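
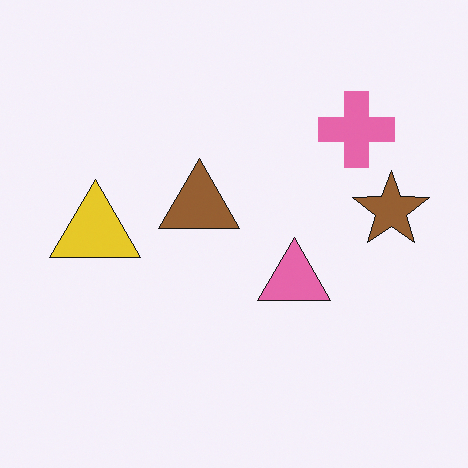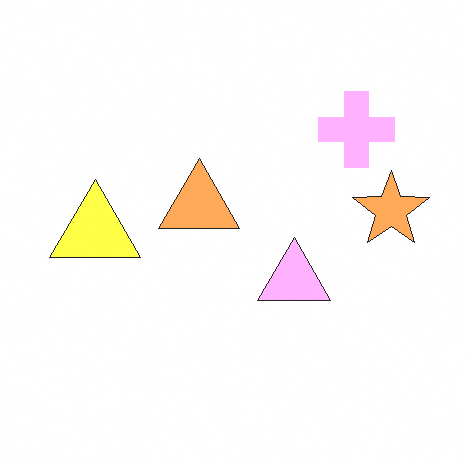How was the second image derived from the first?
The image was brightened a lot.

Every pixel — background and shapes alike — is uniformly brightened.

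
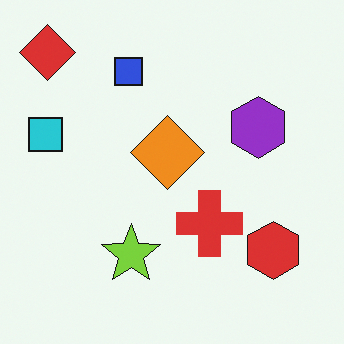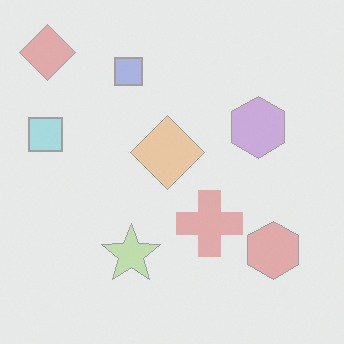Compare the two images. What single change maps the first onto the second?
This is the original image given much lower contrast.

Tones are pushed toward mid-grey across the whole image — a global contrast change.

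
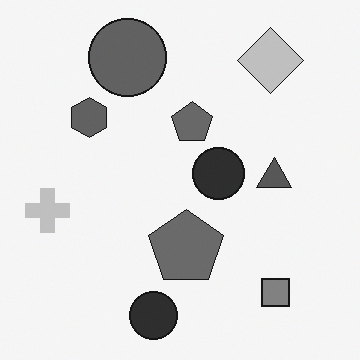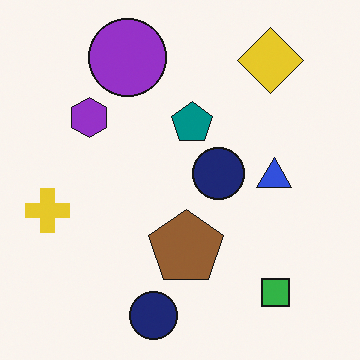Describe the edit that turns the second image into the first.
It was converted to grayscale.

All color is removed — every shape is now a shade of grey.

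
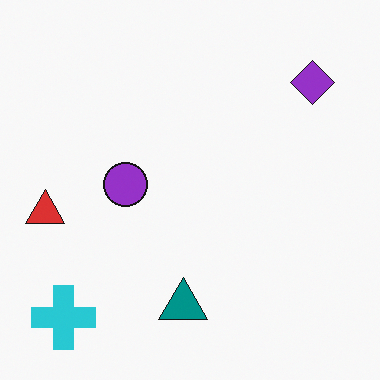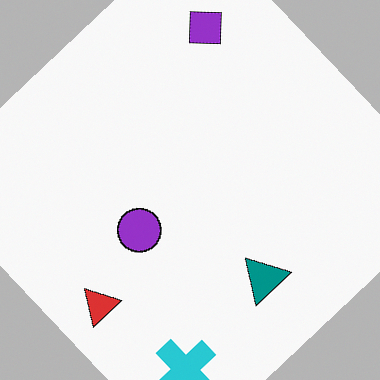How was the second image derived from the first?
The second image is the first rotated counter-clockwise by a large amount — several tens of degrees.

Every shape is tilted by the same angle and the image corners show triangular fill wedges — a whole-image rotation by a non-right angle.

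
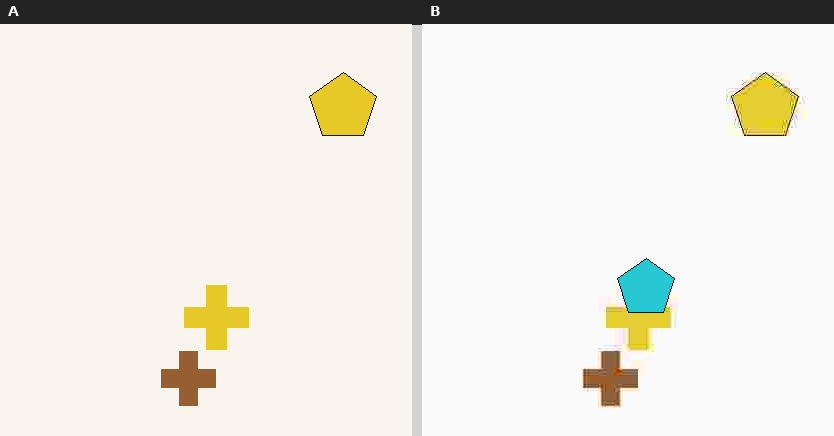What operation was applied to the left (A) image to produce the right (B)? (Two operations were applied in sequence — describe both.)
It was heavily JPEG-compressed with obvious blocking artifacts, then overlaid with an additional cyan pentagon.

Blocky 8×8 compression artifacts appear around shape edges and the flat background shows ringing — characteristic JPEG degradation. A cyan pentagon appears in the right (B) image that is absent from the left (A).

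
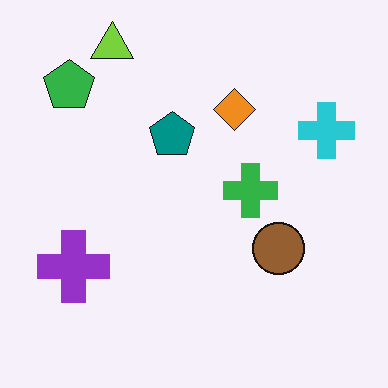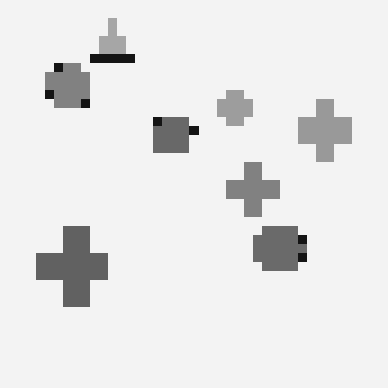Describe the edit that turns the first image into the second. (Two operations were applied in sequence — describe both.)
Converted to grayscale, then heavily pixelated into large blocks.

All color is removed — every shape is now a shade of grey. Shapes are reduced to large square blocks; fine edges and outlines are lost — a downscale-then-upscale (mosaic) effect.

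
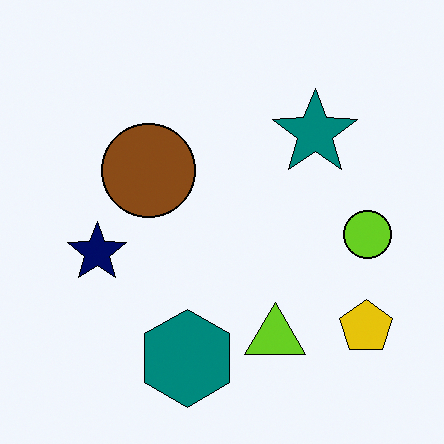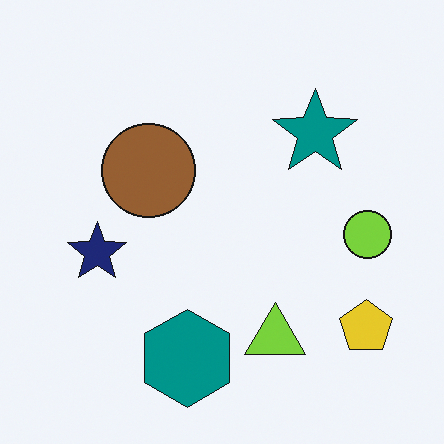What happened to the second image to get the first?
The first image is the second given slightly increased contrast.

Tones are pushed away from mid-grey across the whole image — a global contrast change.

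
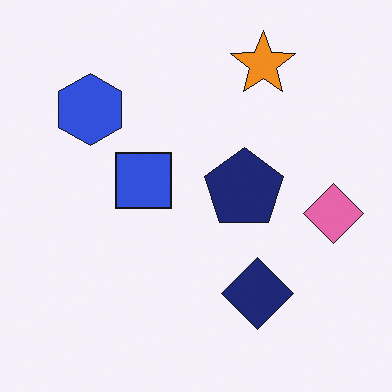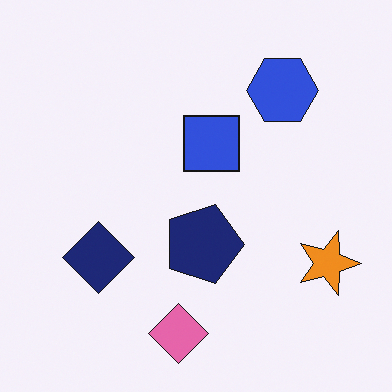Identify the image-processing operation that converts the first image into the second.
The transformation is: rotated 90° clockwise.

The orange star sits in the top-right of the first image and the bottom-right of the second — consistent with a whole-image 90° clockwise rotation.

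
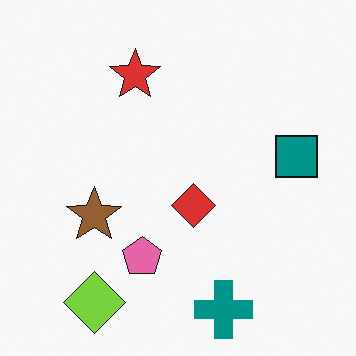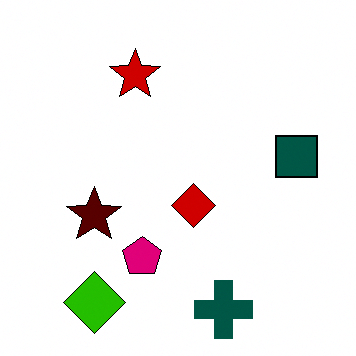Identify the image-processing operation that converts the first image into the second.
It was given much higher contrast.

Tones are pushed away from mid-grey across the whole image — a global contrast change.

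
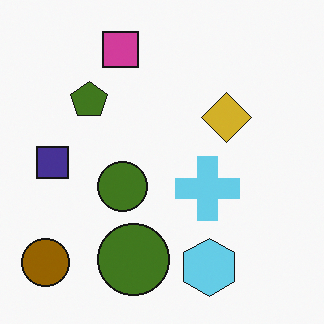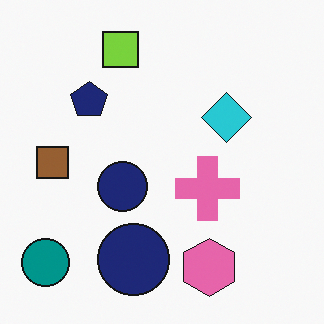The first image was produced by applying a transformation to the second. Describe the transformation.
The image was hue-shifted by a large amount.

Every shape's color has rotated by the same amount around the hue wheel — a uniform hue shift.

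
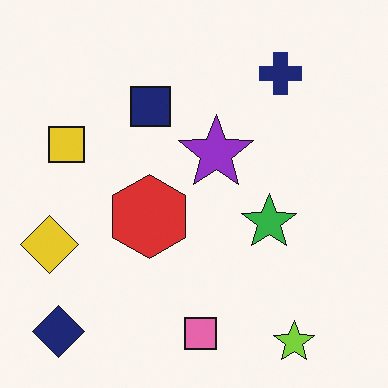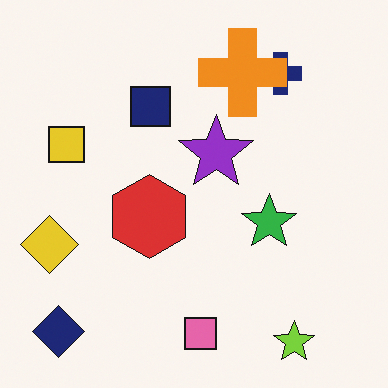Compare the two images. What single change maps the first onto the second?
The image was overlaid with an additional orange cross.

An orange cross appears in the second image that is absent from the first.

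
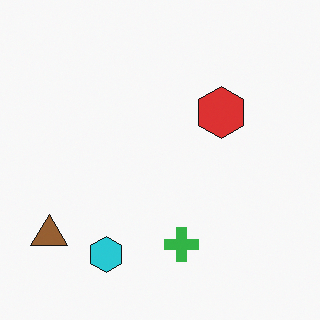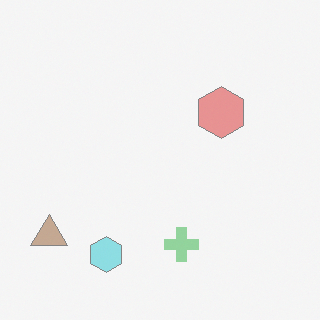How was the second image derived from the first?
It was washed out (contrast reduced).

Tones are pushed toward mid-grey across the whole image — a global contrast change.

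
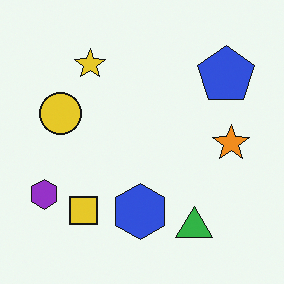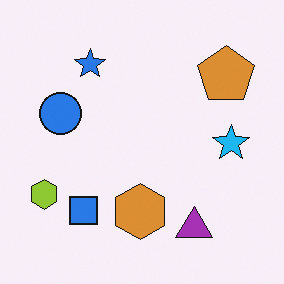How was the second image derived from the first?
Hue-shifted through roughly half the color wheel.

Every shape's color has rotated by the same amount around the hue wheel — a uniform hue shift.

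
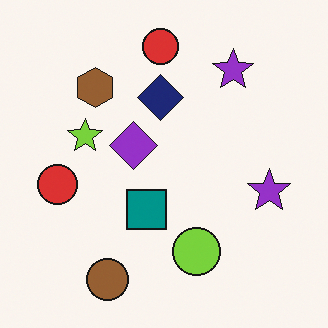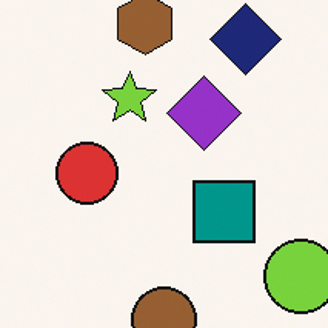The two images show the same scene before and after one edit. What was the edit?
The transformation is: cropped slightly and scaled back up.

The visible shapes are larger and the field of view is narrower; shapes near the original edges may be partly or wholly outside the frame — a crop-and-rescale.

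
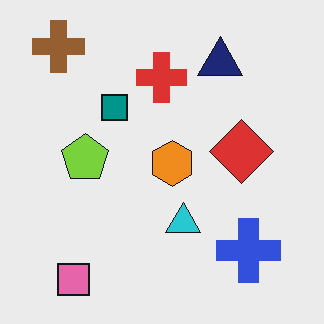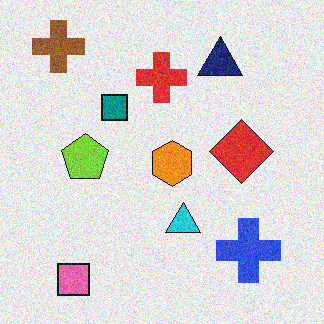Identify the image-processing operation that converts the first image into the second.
The image was degraded with moderate additive noise.

Random speckle covers the whole image, including the flat background.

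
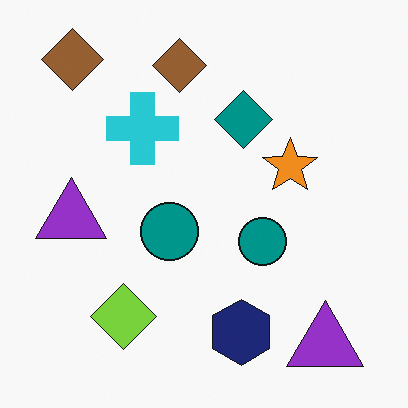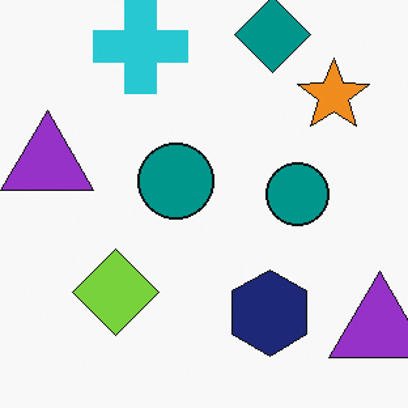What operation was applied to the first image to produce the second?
The second image is the first cropped slightly and scaled back up.

The visible shapes are larger and the field of view is narrower; shapes near the original edges may be partly or wholly outside the frame — a crop-and-rescale.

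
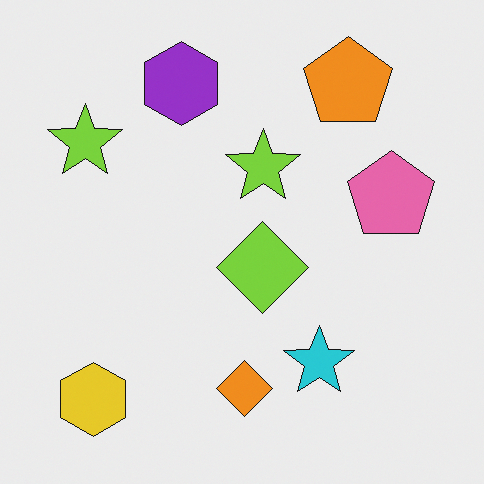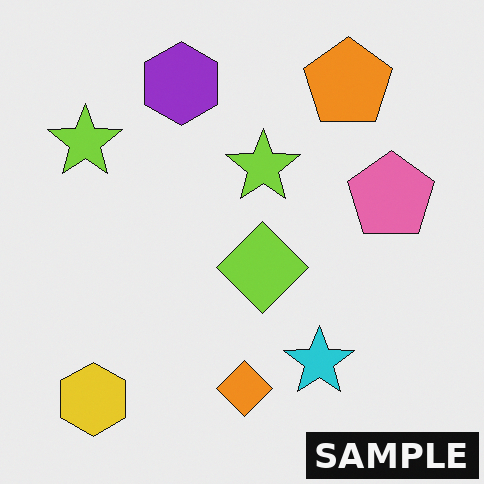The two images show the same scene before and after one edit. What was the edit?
The image was watermarked with the text "SAMPLE" in the lower-right corner.

A dark label reading "SAMPLE" appears in the lower-right corner.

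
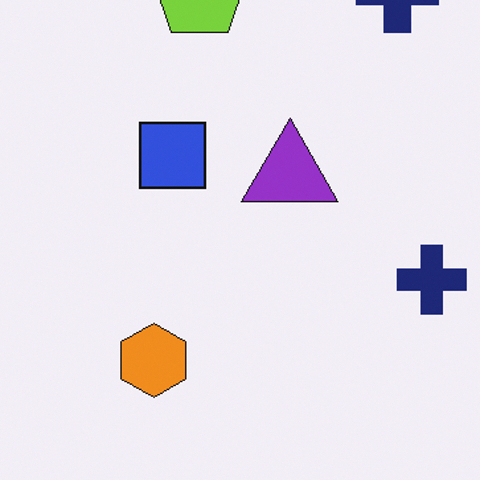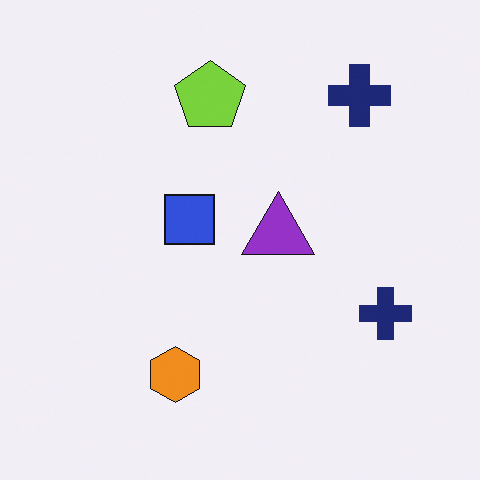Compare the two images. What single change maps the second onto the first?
The first image is the second cropped slightly and scaled back up.

The visible shapes are larger and the field of view is narrower; shapes near the original edges may be partly or wholly outside the frame — a crop-and-rescale.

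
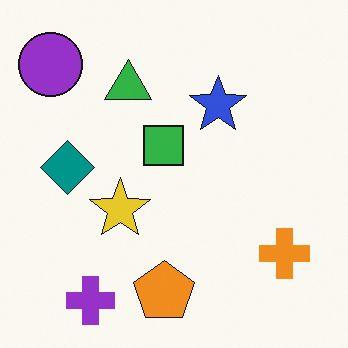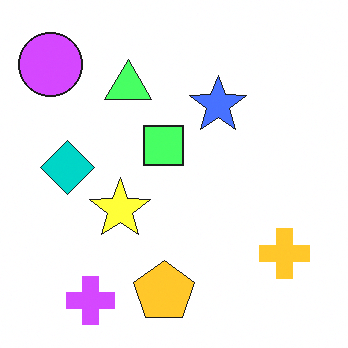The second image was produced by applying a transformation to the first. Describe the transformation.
The second image is the first substantially brightened.

Every pixel — background and shapes alike — is uniformly brightened.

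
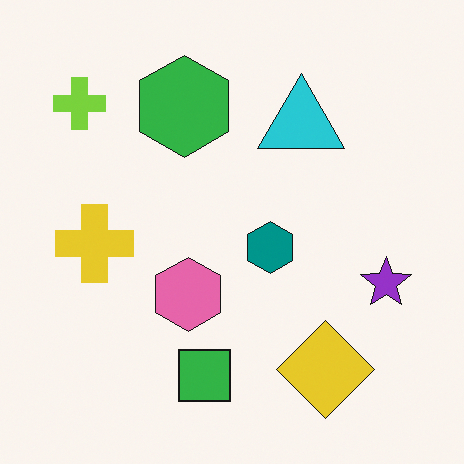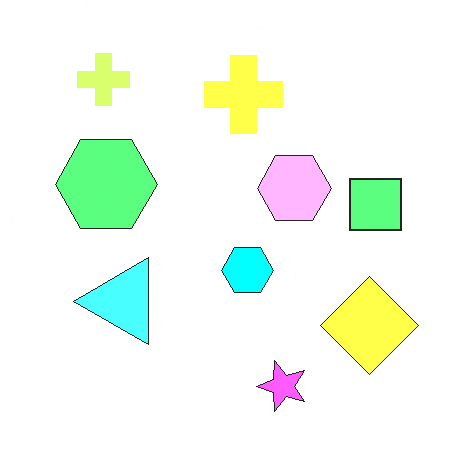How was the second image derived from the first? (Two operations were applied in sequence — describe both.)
The second image is the first transposed (reflected across the top-left ↔ bottom-right diagonal), then substantially brightened.

Shapes have swapped their row and column positions — what was in the top-right is now in the bottom-left — a diagonal reflection. Every pixel — background and shapes alike — is uniformly brightened.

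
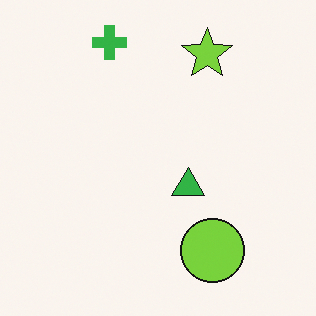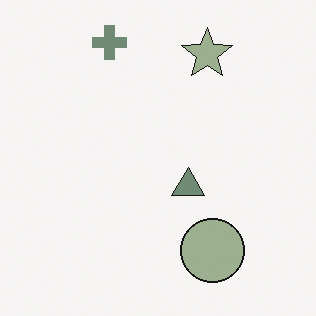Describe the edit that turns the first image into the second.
The transformation is: heavily desaturated.

All colors are more muted and greyish — a global saturation change.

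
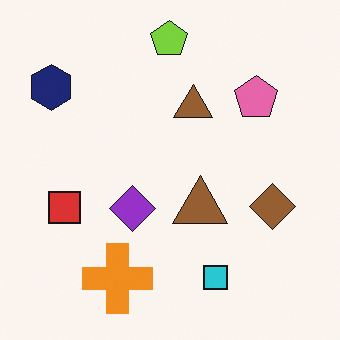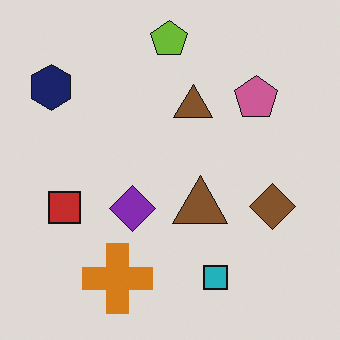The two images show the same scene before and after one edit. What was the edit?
Darkened a little.

Every pixel — background and shapes alike — is uniformly darkened.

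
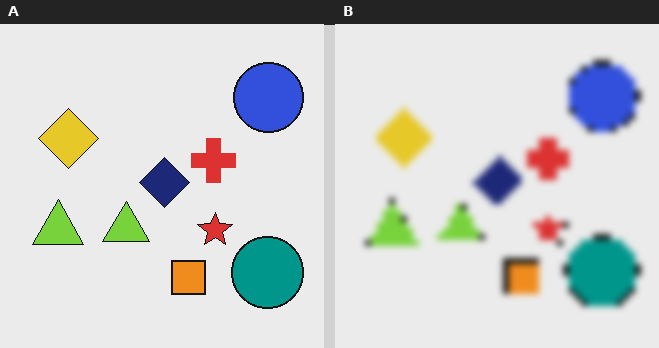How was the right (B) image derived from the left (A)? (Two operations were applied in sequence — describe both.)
Pixelated into visible square blocks, then noticeably gaussian-blurred.

Shapes are reduced to large square blocks; fine edges and outlines are lost — a downscale-then-upscale (mosaic) effect. Shape edges and outlines are uniformly softened across the whole image.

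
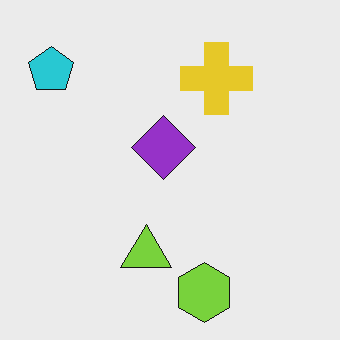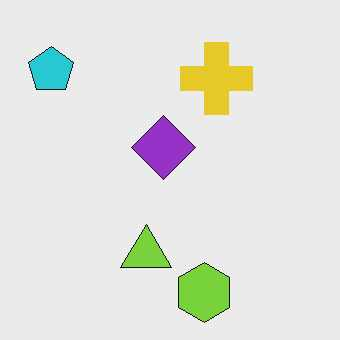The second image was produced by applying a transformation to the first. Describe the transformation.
The transformation is: given moderate JPEG compression.

Blocky 8×8 compression artifacts appear around shape edges and the flat background shows ringing — characteristic JPEG degradation.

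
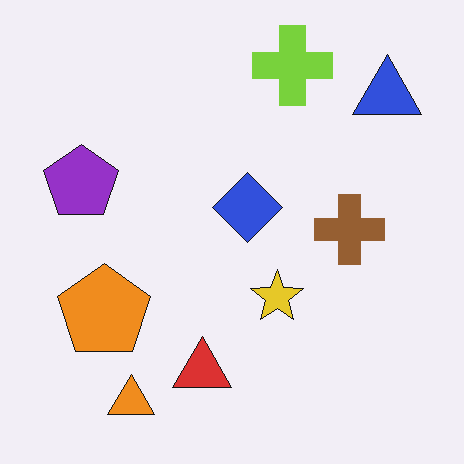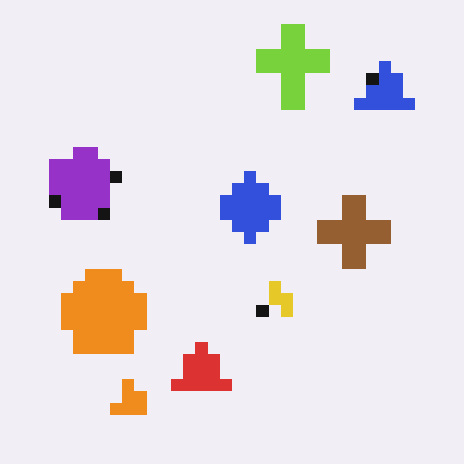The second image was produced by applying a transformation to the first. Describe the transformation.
It was heavily pixelated into large blocks.

Shapes are reduced to large square blocks; fine edges and outlines are lost — a downscale-then-upscale (mosaic) effect.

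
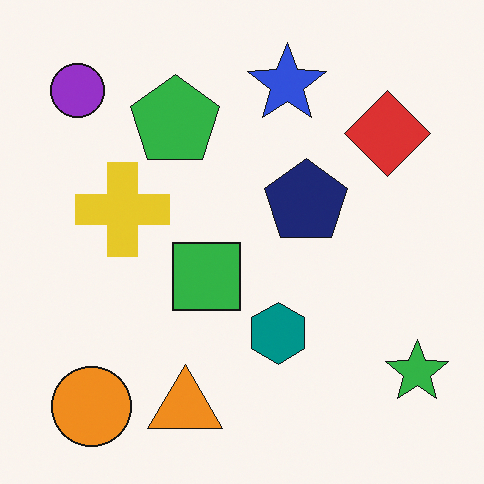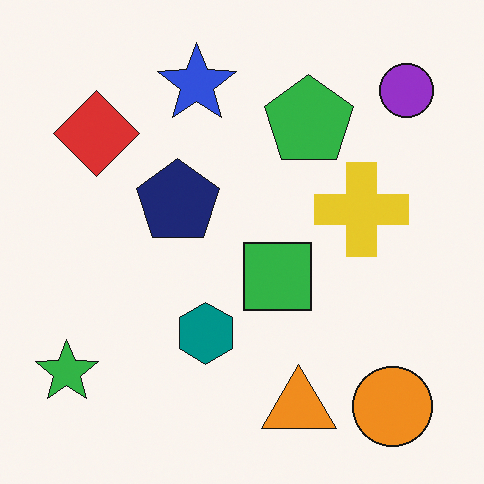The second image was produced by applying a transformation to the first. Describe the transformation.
This is the original image flipped horizontally (left ↔ right).

The green star is in the bottom-right of the first image and the bottom-left of the second — shapes on opposite sides of the vertical midline have swapped in a mirror flip.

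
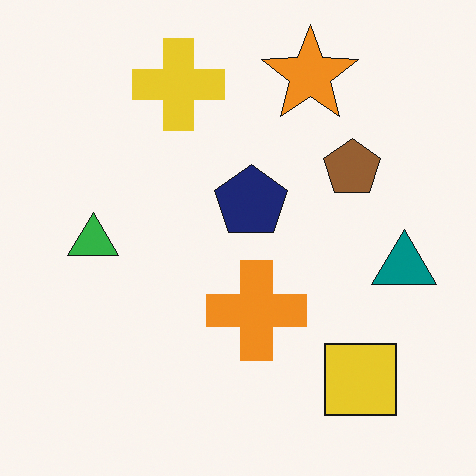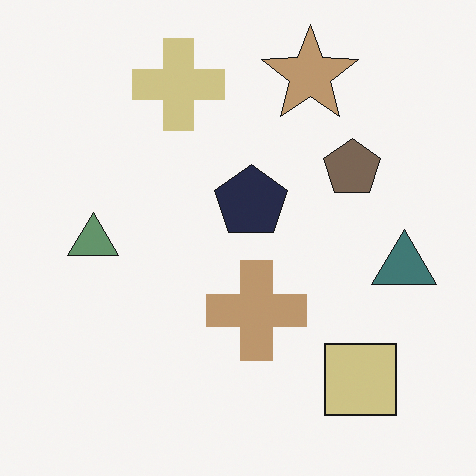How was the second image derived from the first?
Heavily desaturated.

All colors are more muted and greyish — a global saturation change.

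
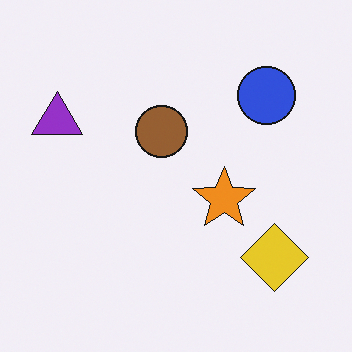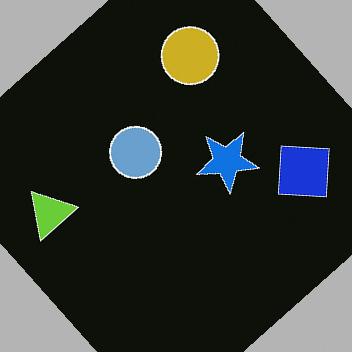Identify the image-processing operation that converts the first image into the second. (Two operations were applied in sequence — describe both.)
The second image is the first color-inverted (negative), then rotated counter-clockwise by a large amount — several tens of degrees.

The light background has become dark and every shape's color is its complement — a photographic negative. Every shape is tilted by the same angle and the image corners show triangular fill wedges — a whole-image rotation by a non-right angle.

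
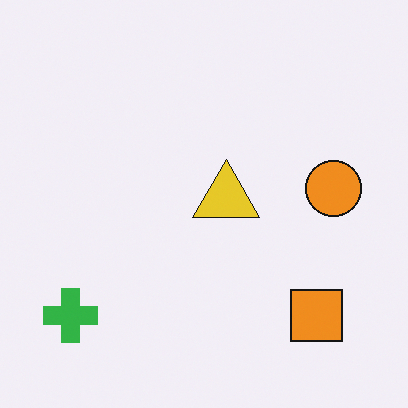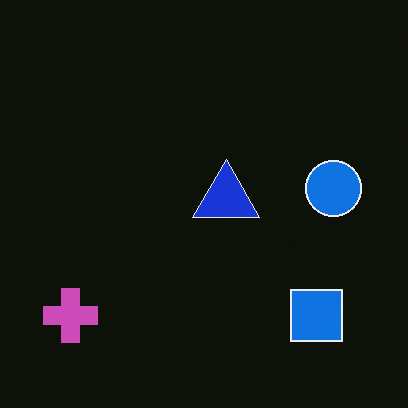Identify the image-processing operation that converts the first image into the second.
Color-inverted (negative).

The light background has become dark and every shape's color is its complement — a photographic negative.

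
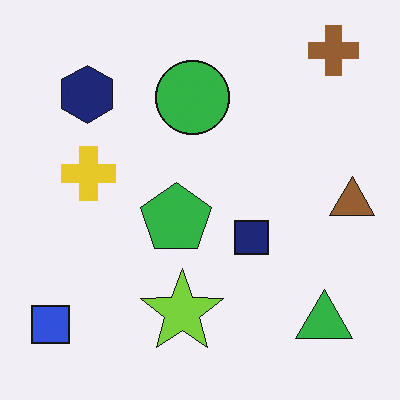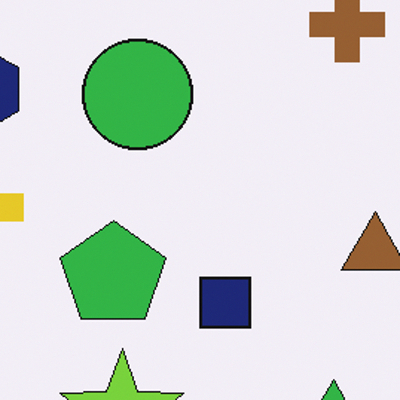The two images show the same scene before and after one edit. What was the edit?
The second image is the first cropped slightly and scaled back up.

The visible shapes are larger and the field of view is narrower; shapes near the original edges may be partly or wholly outside the frame — a crop-and-rescale.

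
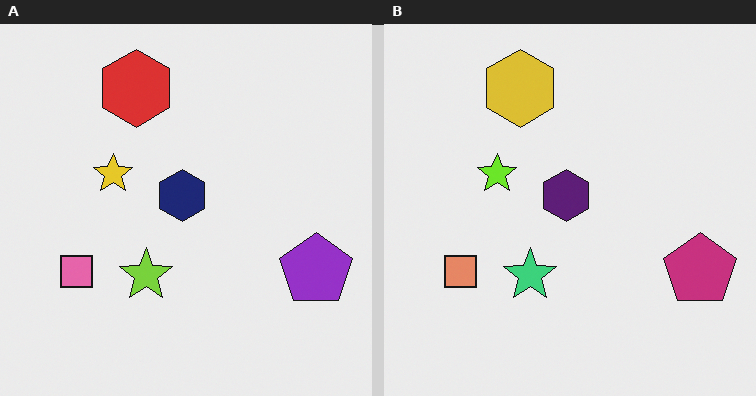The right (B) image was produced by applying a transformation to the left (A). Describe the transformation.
The transformation is: hue-shifted by a small amount.

Every shape's color has rotated by the same amount around the hue wheel — a uniform hue shift.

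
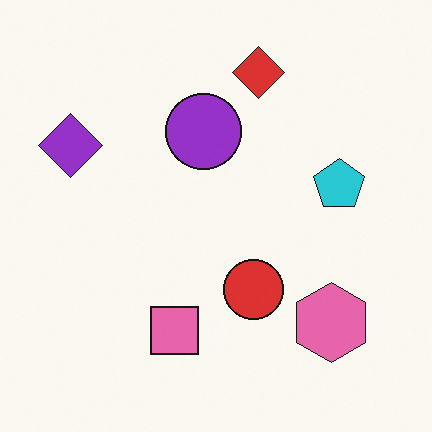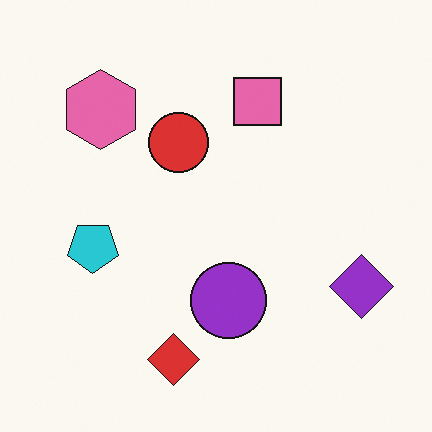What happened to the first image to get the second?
The second image is the first rotated 180°.

The purple diamond sits in the left of the first image and the right of the second — consistent with a whole-image 180° rotation.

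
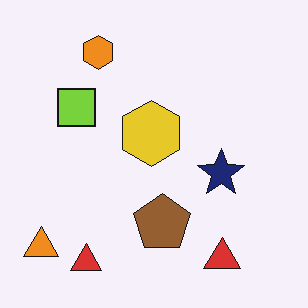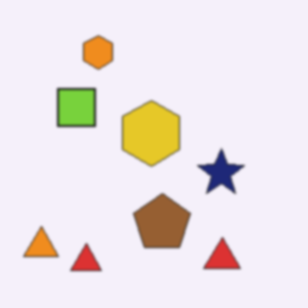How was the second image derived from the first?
The image was slightly softened.

Shape edges and outlines are uniformly softened across the whole image.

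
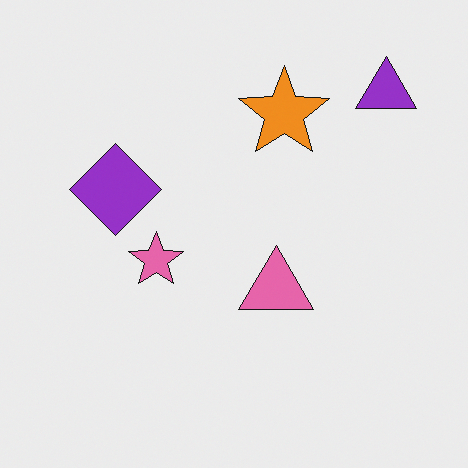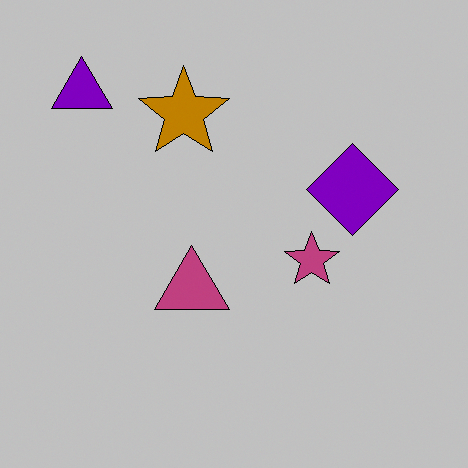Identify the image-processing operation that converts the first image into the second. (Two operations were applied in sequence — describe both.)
The second image is the first flipped horizontally (left ↔ right), then heavily posterized to just a handful of flat colors.

The purple triangle is in the top-right of the first image and the top-left of the second — shapes on opposite sides of the vertical midline have swapped in a mirror flip. Each flat color has snapped to a coarser quantized level — most visibly, the near-white background has dropped to a flat grey.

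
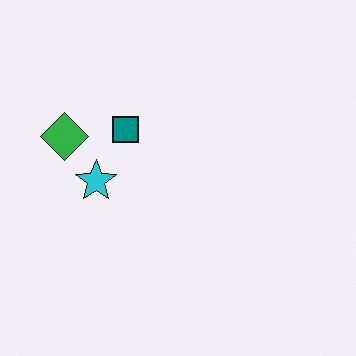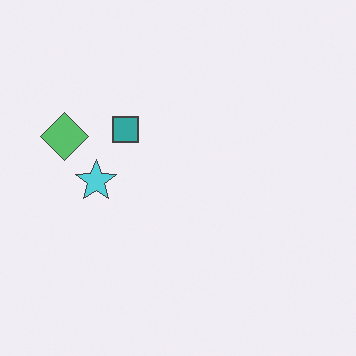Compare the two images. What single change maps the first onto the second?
This is the original image given slightly reduced contrast.

Tones are pushed toward mid-grey across the whole image — a global contrast change.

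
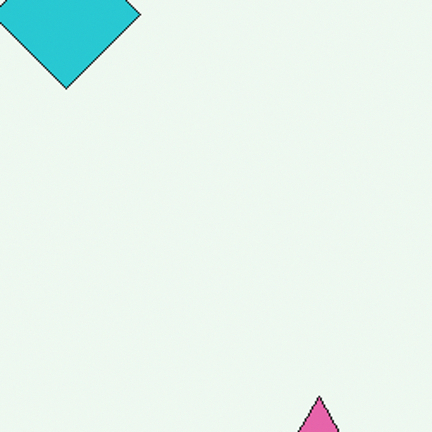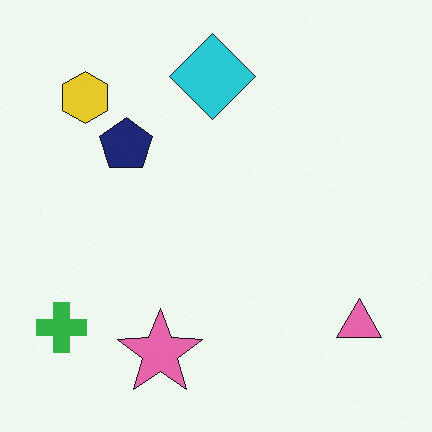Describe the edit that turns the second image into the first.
It was cropped tightly and scaled back up.

The visible shapes are larger and the field of view is narrower; shapes near the original edges may be partly or wholly outside the frame — a crop-and-rescale.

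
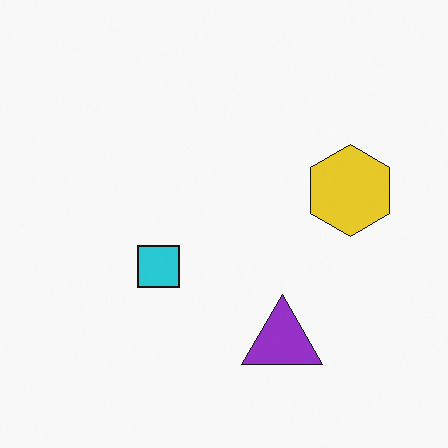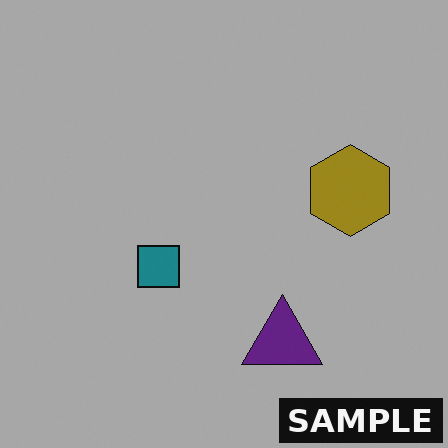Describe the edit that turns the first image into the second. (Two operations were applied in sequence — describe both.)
The second image is the first darkened a lot, then watermarked with the text "SAMPLE" in the lower-right corner.

Every pixel — background and shapes alike — is uniformly darkened. A dark label reading "SAMPLE" appears in the lower-right corner.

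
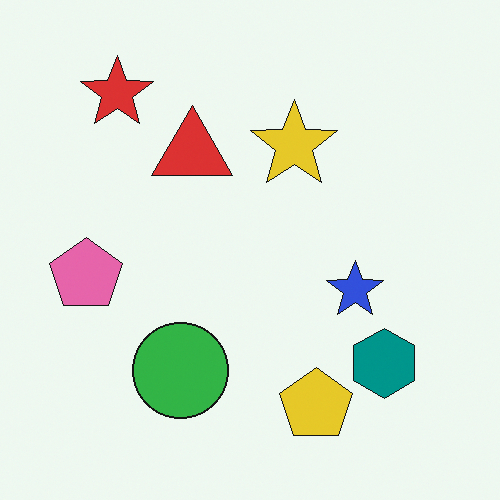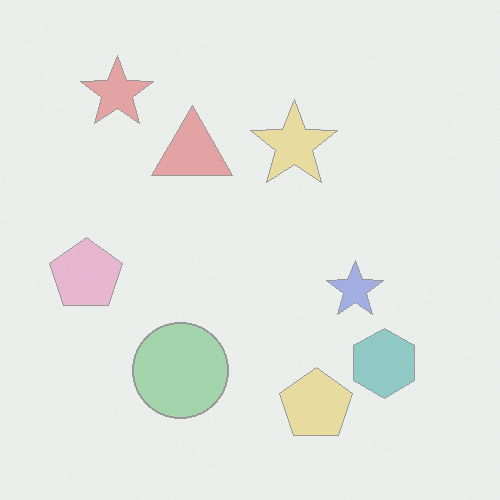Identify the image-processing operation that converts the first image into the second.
It was given much lower contrast.

Tones are pushed toward mid-grey across the whole image — a global contrast change.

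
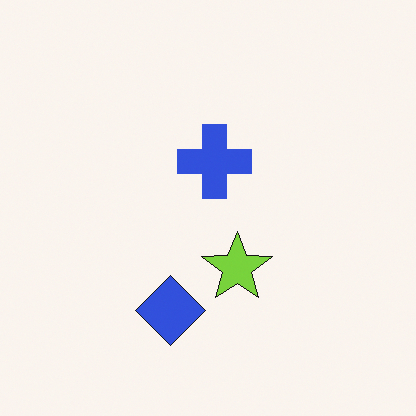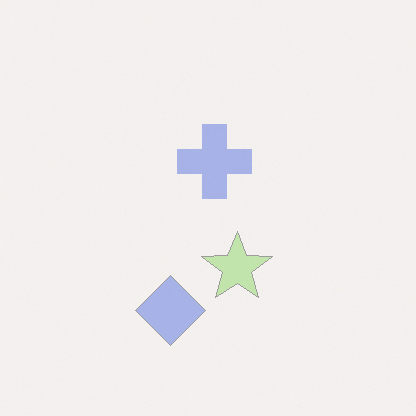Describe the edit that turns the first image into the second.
The image was given much lower contrast.

Tones are pushed toward mid-grey across the whole image — a global contrast change.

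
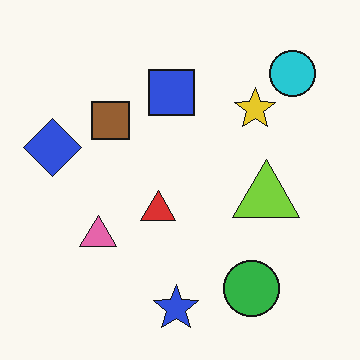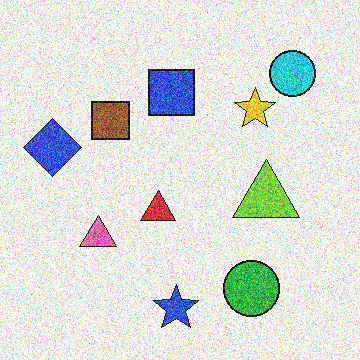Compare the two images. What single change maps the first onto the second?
Degraded with heavy additive noise.

Random speckle covers the whole image, including the flat background.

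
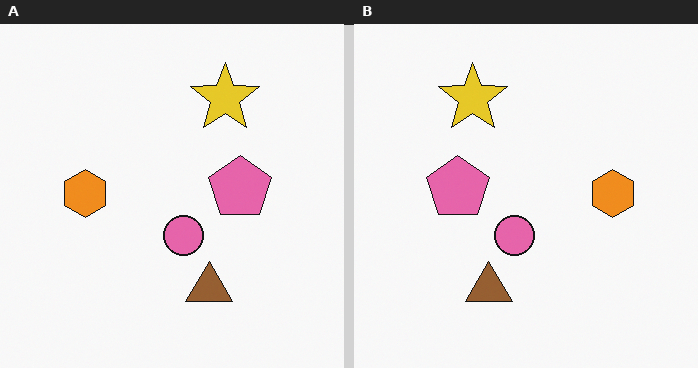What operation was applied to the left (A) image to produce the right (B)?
The transformation is: flipped horizontally (left ↔ right).

The orange hexagon is in the left of the left (A) image and the right of the right (B) — shapes on opposite sides of the vertical midline have swapped in a mirror flip.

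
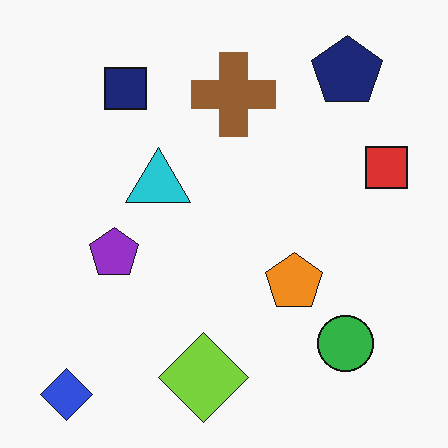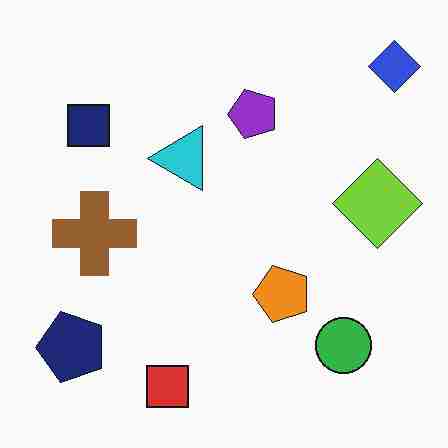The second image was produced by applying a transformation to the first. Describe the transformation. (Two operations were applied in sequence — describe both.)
The second image is the first degraded with heavy JPEG compression, then transposed (reflected across the top-left ↔ bottom-right diagonal).

Blocky 8×8 compression artifacts appear around shape edges and the flat background shows ringing — characteristic JPEG degradation. Shapes have swapped their row and column positions — what was in the top-right is now in the bottom-left — a diagonal reflection.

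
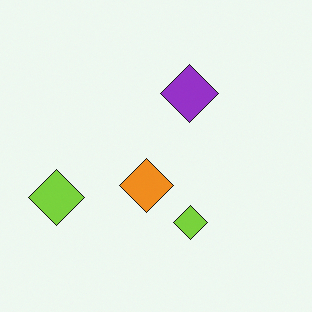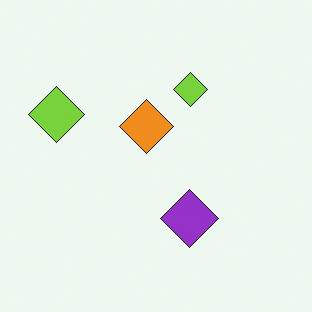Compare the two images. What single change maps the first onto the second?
The second image is the first flipped vertically (top ↔ bottom).

The purple diamond is in the top of the first image and the bottom of the second — shapes on opposite sides of the horizontal midline have swapped in a mirror flip.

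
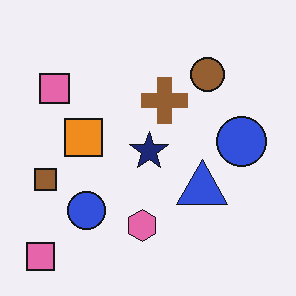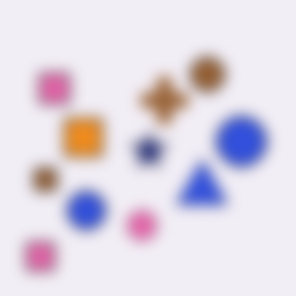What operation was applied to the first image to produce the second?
It was strongly gaussian-blurred.

Shape edges and outlines are uniformly softened across the whole image.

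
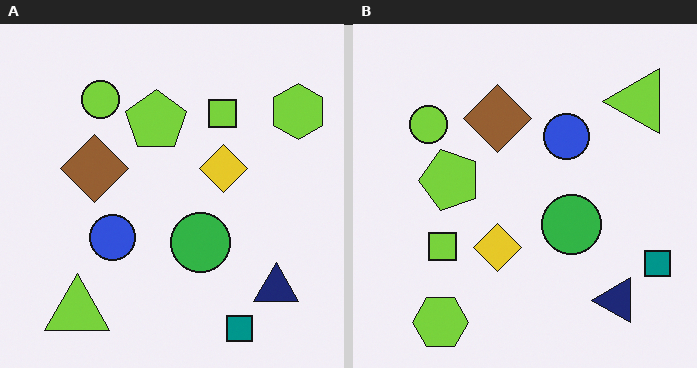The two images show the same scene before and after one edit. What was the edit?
This is the original image transposed (reflected across the top-left ↔ bottom-right diagonal).

Shapes have swapped their row and column positions — what was in the top-right is now in the bottom-left — a diagonal reflection.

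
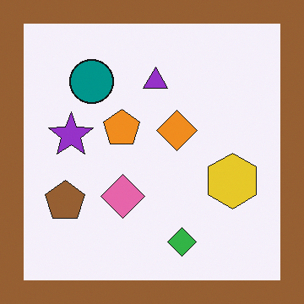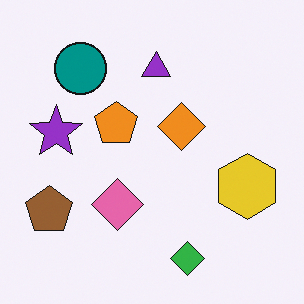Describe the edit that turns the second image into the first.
The first image is the second framed with a brown border.

A solid brown frame runs around the edge of the first image, with the content slightly shrunk inside it.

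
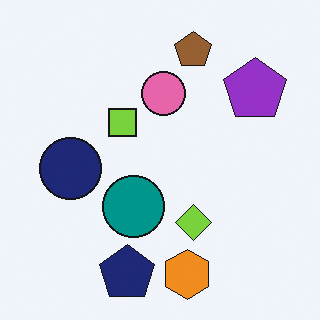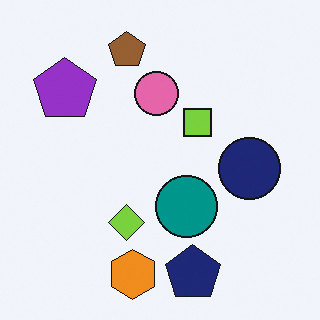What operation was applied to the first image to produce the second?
The image was flipped horizontally (left ↔ right).

The purple pentagon is in the top-right of the first image and the top-left of the second — shapes on opposite sides of the vertical midline have swapped in a mirror flip.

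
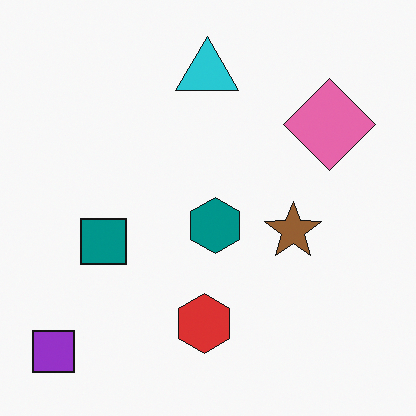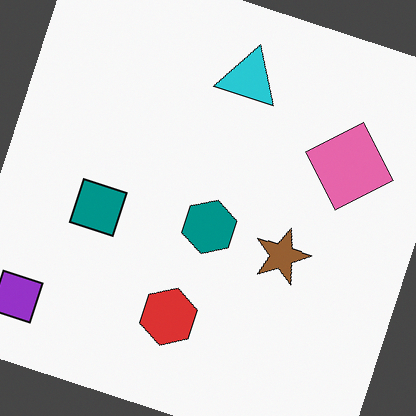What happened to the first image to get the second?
Rotated clockwise by a clearly visible amount.

Every shape is tilted by the same angle and the image corners show triangular fill wedges — a whole-image rotation by a non-right angle.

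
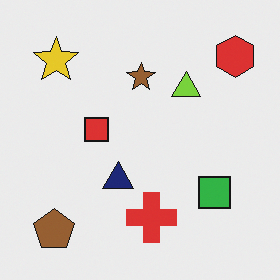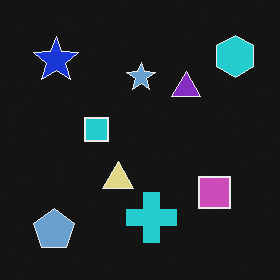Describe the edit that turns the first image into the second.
The second image is the first color-inverted (negative).

The light background has become dark and every shape's color is its complement — a photographic negative.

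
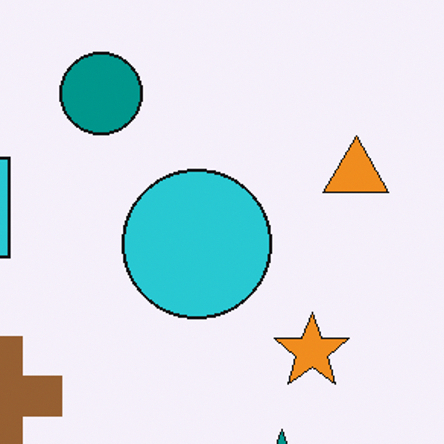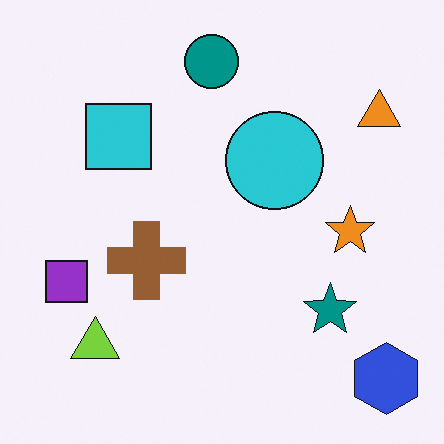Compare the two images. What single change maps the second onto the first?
The first image is the second cropped to a modestly smaller region and rescaled.

The visible shapes are larger and the field of view is narrower; shapes near the original edges may be partly or wholly outside the frame — a crop-and-rescale.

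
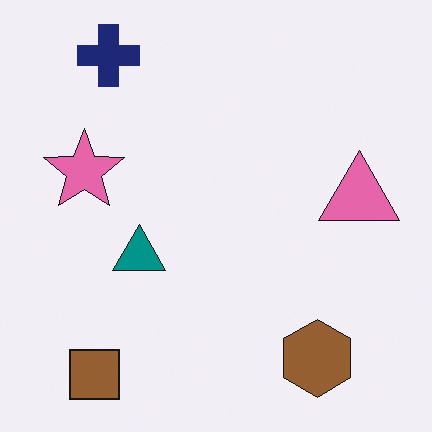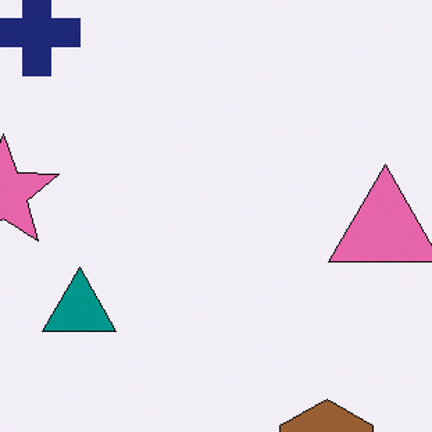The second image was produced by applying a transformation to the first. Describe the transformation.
Cropped to a modestly smaller region and rescaled.

The visible shapes are larger and the field of view is narrower; shapes near the original edges may be partly or wholly outside the frame — a crop-and-rescale.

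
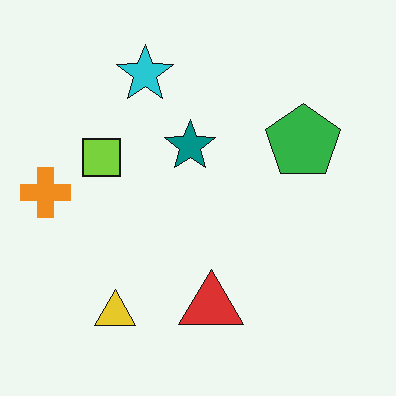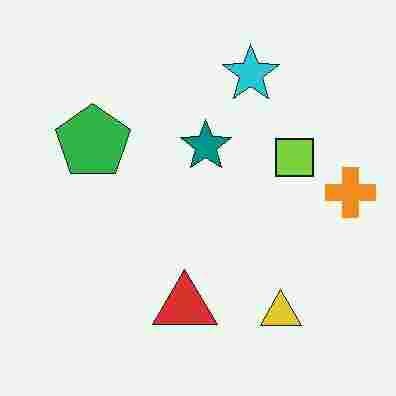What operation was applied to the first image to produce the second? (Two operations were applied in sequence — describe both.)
The transformation is: flipped horizontally (left ↔ right), then heavily JPEG-compressed with obvious blocking artifacts.

The orange cross is in the left of the first image and the right of the second — shapes on opposite sides of the vertical midline have swapped in a mirror flip. Blocky 8×8 compression artifacts appear around shape edges and the flat background shows ringing — characteristic JPEG degradation.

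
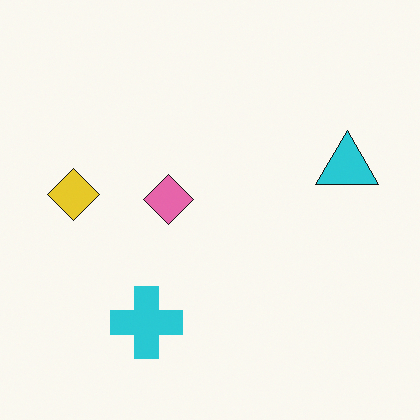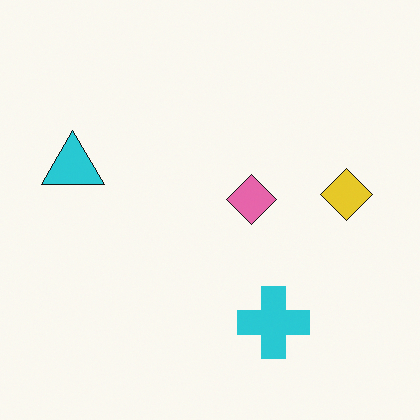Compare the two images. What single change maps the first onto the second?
The image was flipped horizontally (left ↔ right).

The yellow diamond is in the left of the first image and the right of the second — shapes on opposite sides of the vertical midline have swapped in a mirror flip.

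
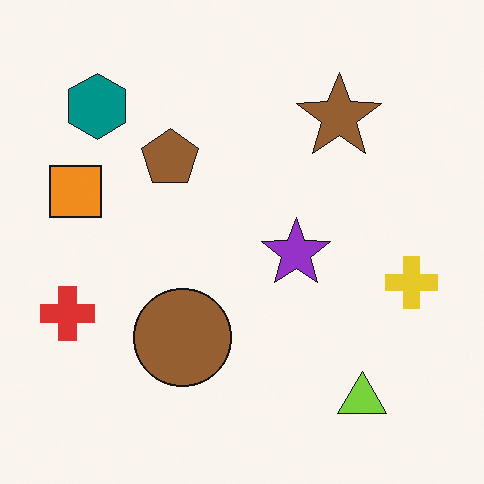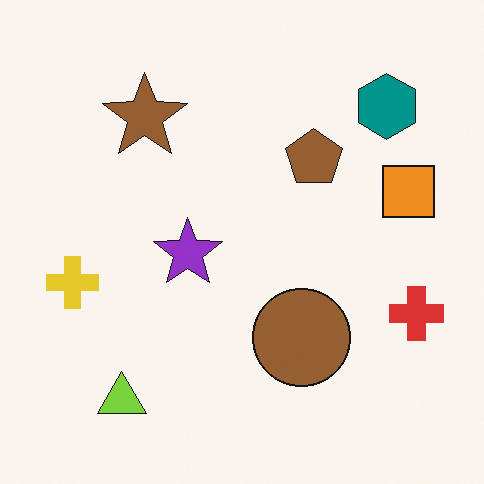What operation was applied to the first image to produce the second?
The second image is the first flipped horizontally (left ↔ right).

The red cross is in the left of the first image and the right of the second — shapes on opposite sides of the vertical midline have swapped in a mirror flip.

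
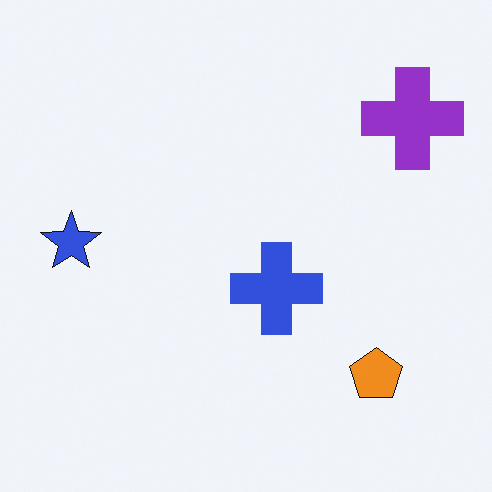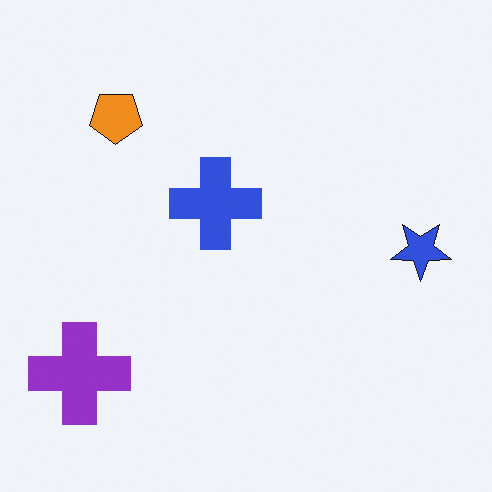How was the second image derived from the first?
The transformation is: rotated 180°.

The purple cross sits in the top-right of the first image and the bottom-left of the second — consistent with a whole-image 180° rotation.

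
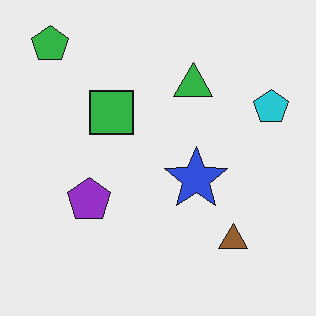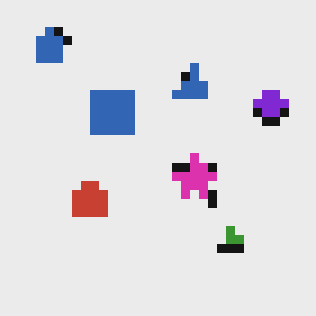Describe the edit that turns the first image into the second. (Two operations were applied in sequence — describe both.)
Coarsely pixelated, then hue-shifted by a moderate amount.

Shapes are reduced to large square blocks; fine edges and outlines are lost — a downscale-then-upscale (mosaic) effect. Every shape's color has rotated by the same amount around the hue wheel — a uniform hue shift.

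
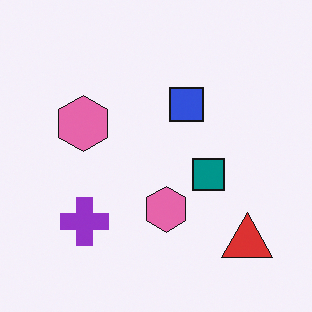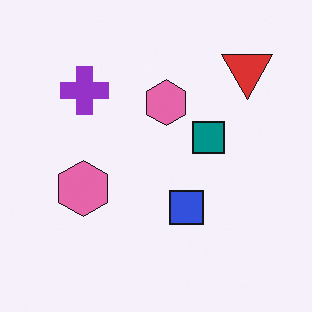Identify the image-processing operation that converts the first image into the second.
Flipped vertically (top ↔ bottom).

The red triangle is in the bottom-right of the first image and the top-right of the second — shapes on opposite sides of the horizontal midline have swapped in a mirror flip.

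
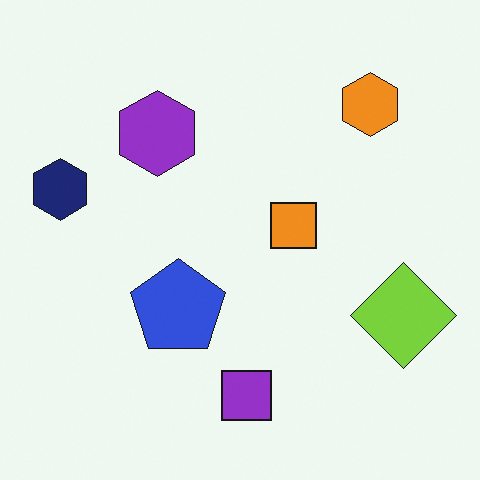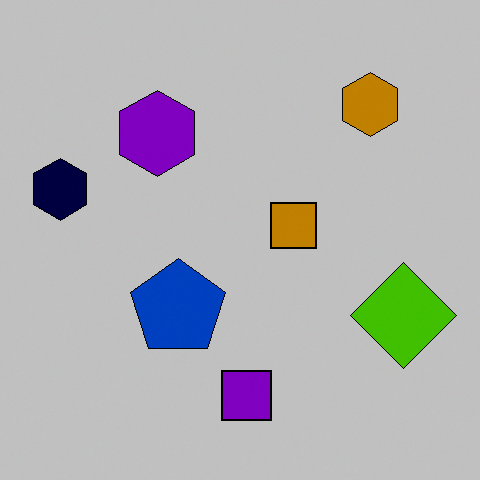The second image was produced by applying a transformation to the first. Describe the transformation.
The image was heavily posterized to just a handful of flat colors.

Each flat color has snapped to a coarser quantized level — most visibly, the near-white background has dropped to a flat grey.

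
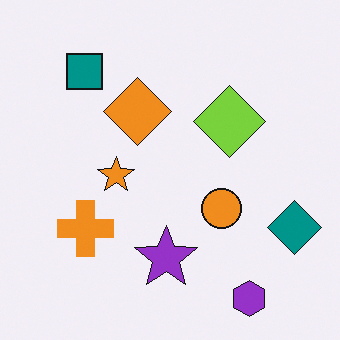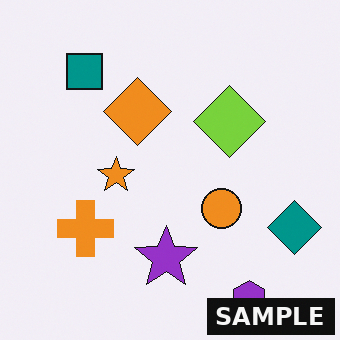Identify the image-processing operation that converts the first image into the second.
The second image is the first watermarked with the text "SAMPLE" in the lower-right corner.

A dark label reading "SAMPLE" appears in the lower-right corner.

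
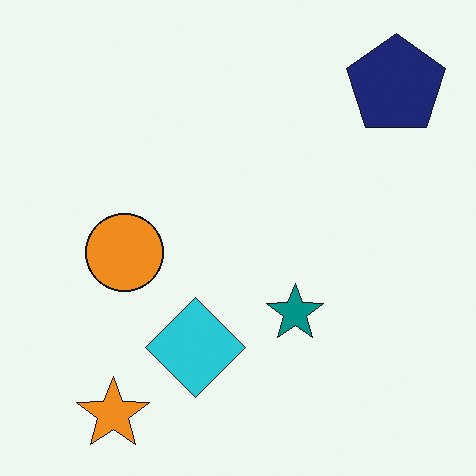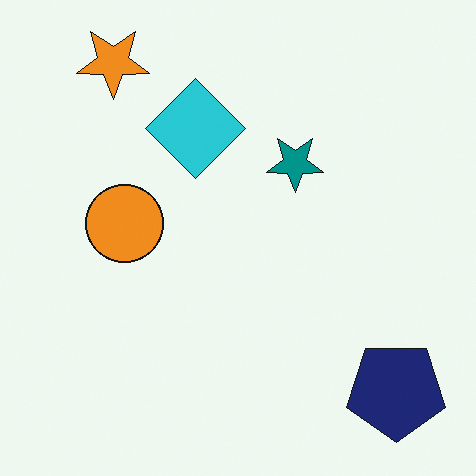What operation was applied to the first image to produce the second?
The transformation is: flipped vertically (top ↔ bottom).

The orange star is in the bottom-left of the first image and the top-left of the second — shapes on opposite sides of the horizontal midline have swapped in a mirror flip.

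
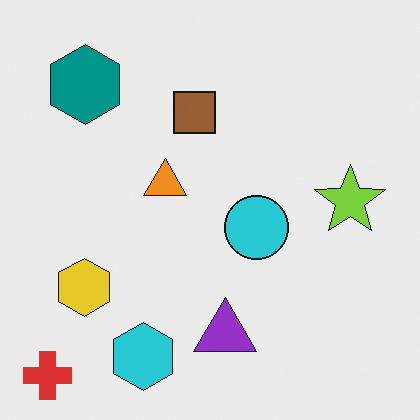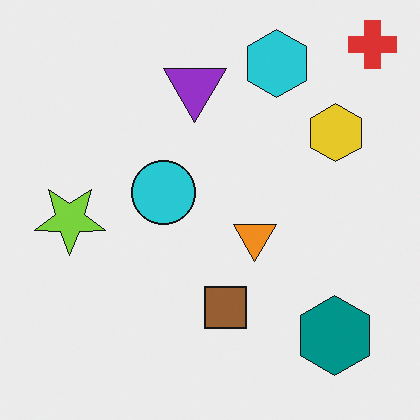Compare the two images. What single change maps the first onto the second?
This is the original image rotated 180°.

The red cross sits in the bottom-left of the first image and the top-right of the second — consistent with a whole-image 180° rotation.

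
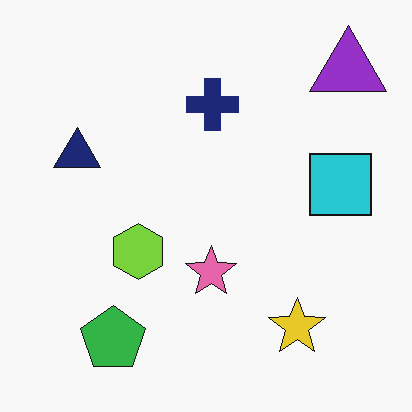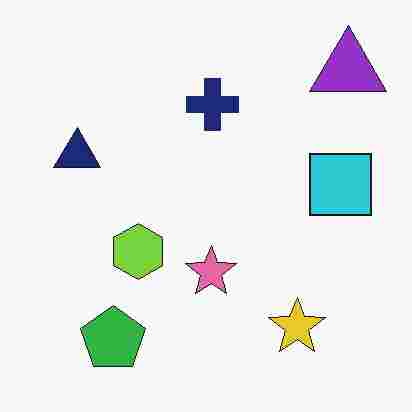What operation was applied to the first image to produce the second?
The image was heavily JPEG-compressed with obvious blocking artifacts.

Blocky 8×8 compression artifacts appear around shape edges and the flat background shows ringing — characteristic JPEG degradation.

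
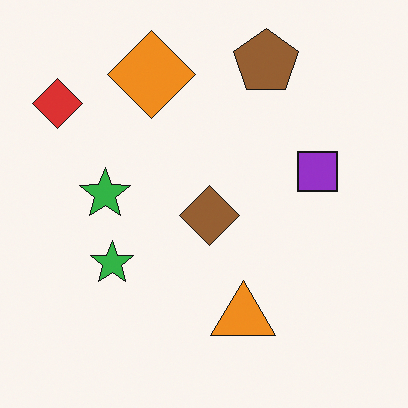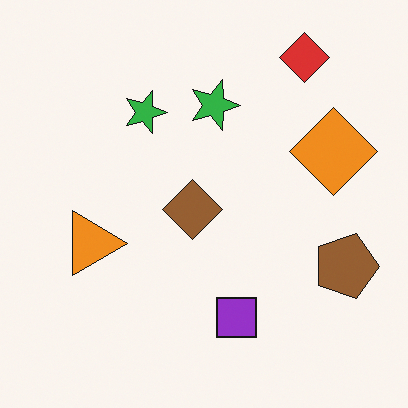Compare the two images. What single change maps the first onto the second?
It was rotated 90° clockwise.

The red diamond sits in the top-left of the first image and the top-right of the second — consistent with a whole-image 90° clockwise rotation.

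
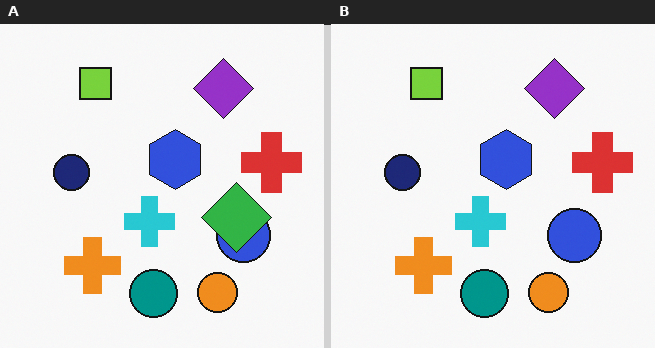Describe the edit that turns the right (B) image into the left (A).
The transformation is: overlaid with an additional green diamond.

A green diamond appears in the left (A) image that is absent from the right (B).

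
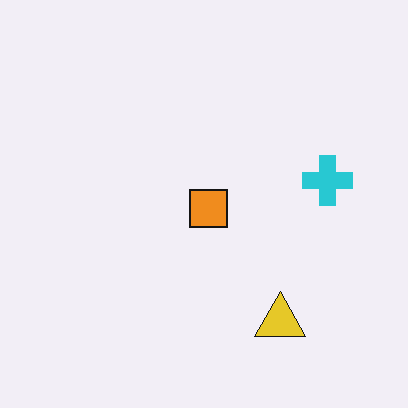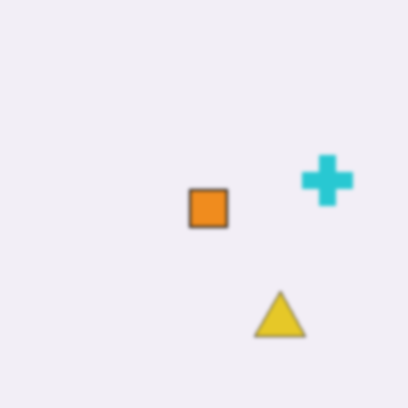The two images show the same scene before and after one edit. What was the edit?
The image was given a subtle gaussian blur.

Shape edges and outlines are uniformly softened across the whole image.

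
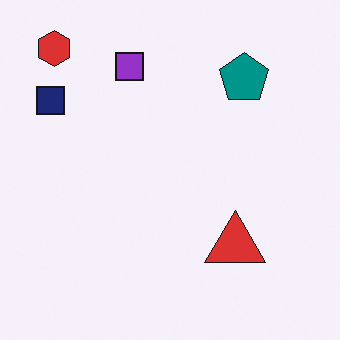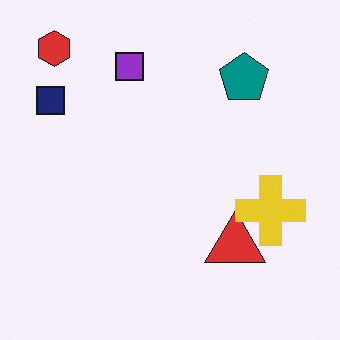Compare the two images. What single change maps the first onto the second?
It was overlaid with an additional yellow cross.

A yellow cross appears in the second image that is absent from the first.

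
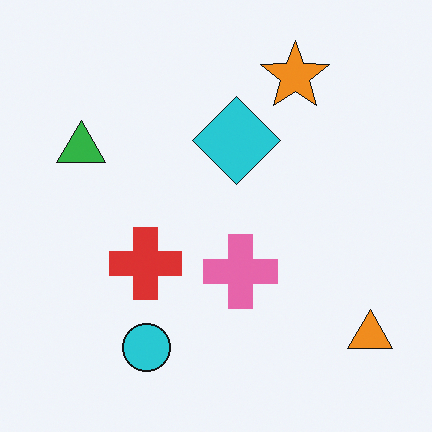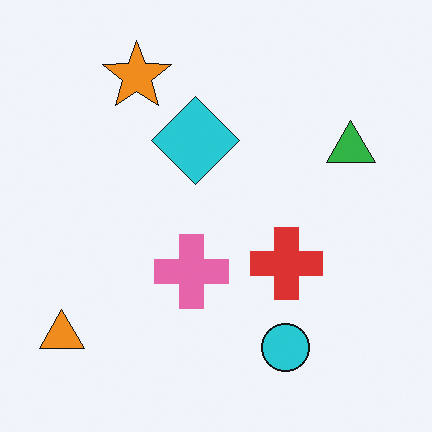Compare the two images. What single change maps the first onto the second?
The transformation is: flipped horizontally (left ↔ right).

The orange triangle is in the bottom-right of the first image and the bottom-left of the second — shapes on opposite sides of the vertical midline have swapped in a mirror flip.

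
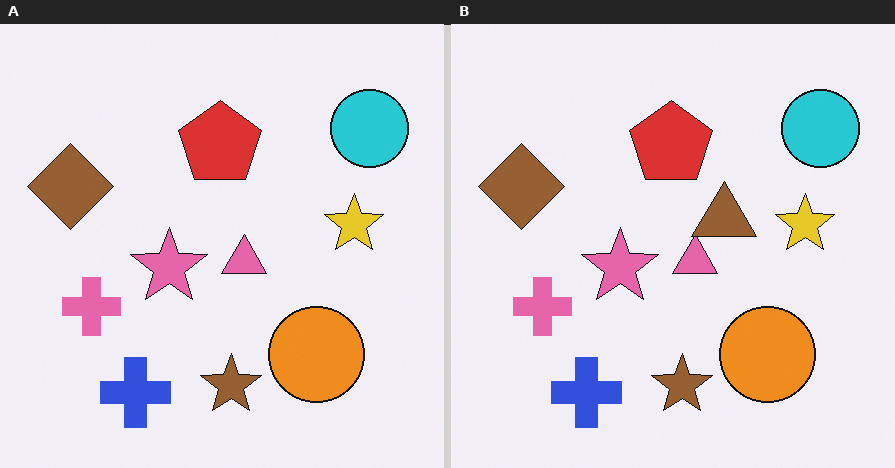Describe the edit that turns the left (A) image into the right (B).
The right (B) image is the left (A) overlaid with an additional brown triangle.

A brown triangle appears in the right (B) image that is absent from the left (A).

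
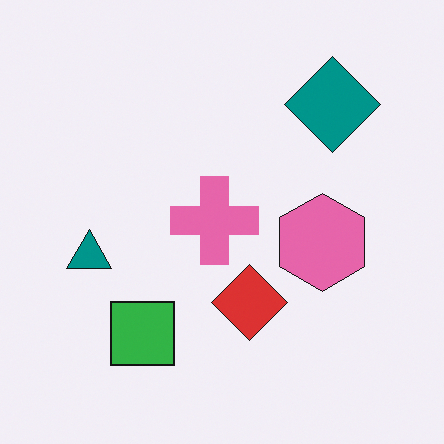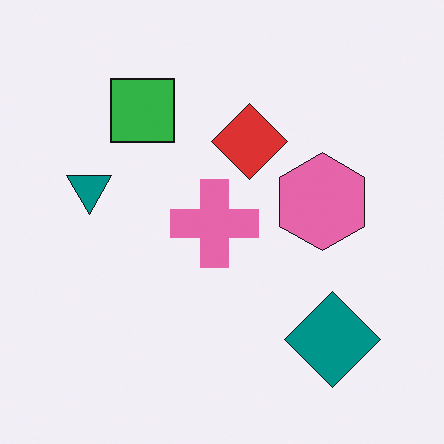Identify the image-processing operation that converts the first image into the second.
This is the original image flipped vertically (top ↔ bottom).

The teal diamond is in the top-right of the first image and the bottom-right of the second — shapes on opposite sides of the horizontal midline have swapped in a mirror flip.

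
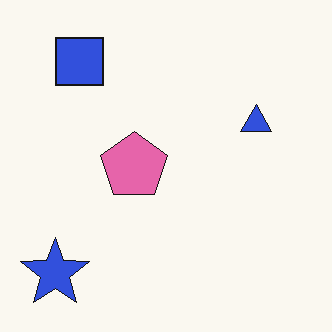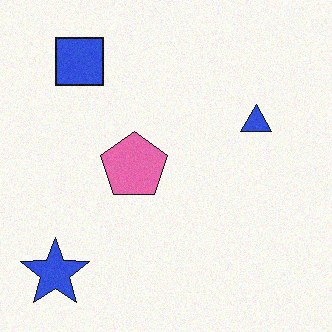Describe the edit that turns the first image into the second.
Degraded with a light layer of grain.

Random speckle covers the whole image, including the flat background.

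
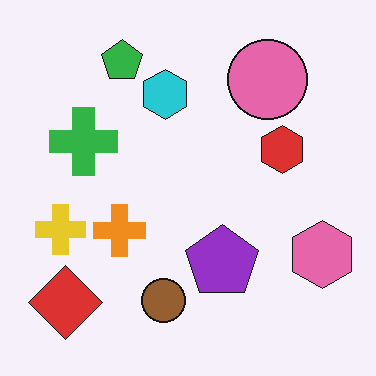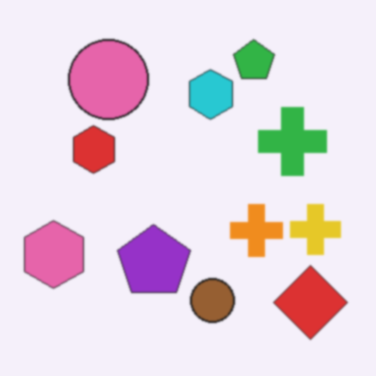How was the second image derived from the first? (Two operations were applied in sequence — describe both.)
The transformation is: slightly softened, then flipped horizontally (left ↔ right).

Shape edges and outlines are uniformly softened across the whole image. The pink hexagon is in the bottom-right of the first image and the bottom-left of the second — shapes on opposite sides of the vertical midline have swapped in a mirror flip.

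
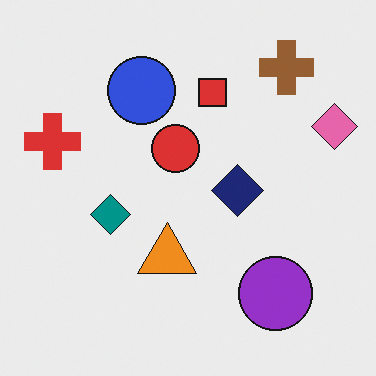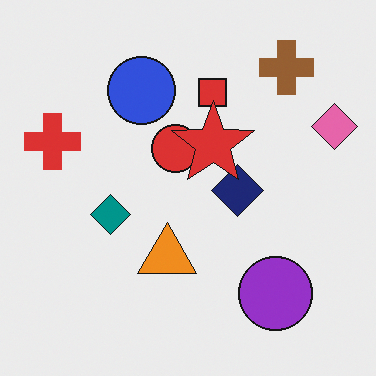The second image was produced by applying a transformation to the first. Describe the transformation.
The transformation is: overlaid with an additional red star.

A red star appears in the second image that is absent from the first.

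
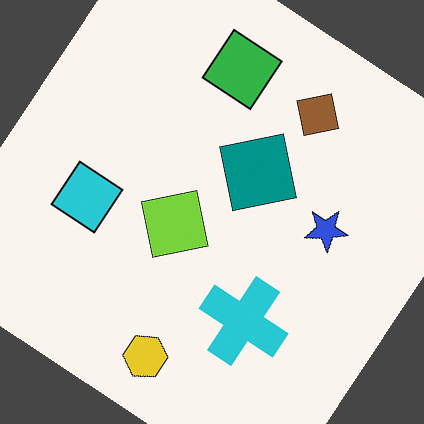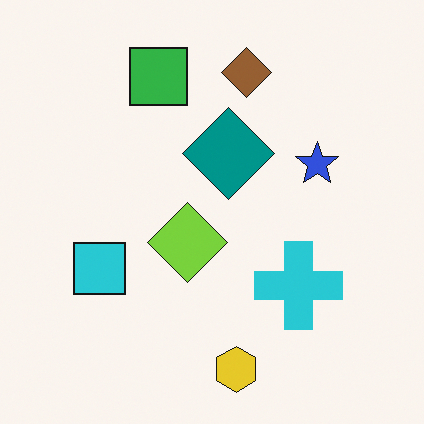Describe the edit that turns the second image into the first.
The transformation is: rotated clockwise by a large amount — several tens of degrees.

Every shape is tilted by the same angle and the image corners show triangular fill wedges — a whole-image rotation by a non-right angle.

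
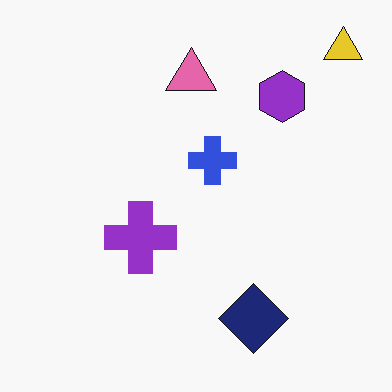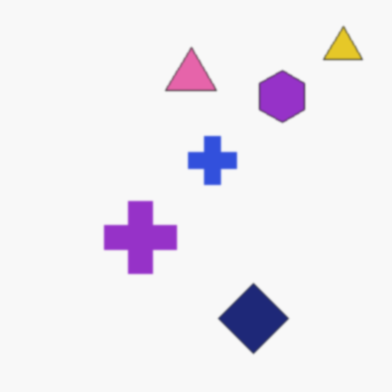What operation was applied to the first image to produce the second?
The second image is the first slightly softened.

Shape edges and outlines are uniformly softened across the whole image.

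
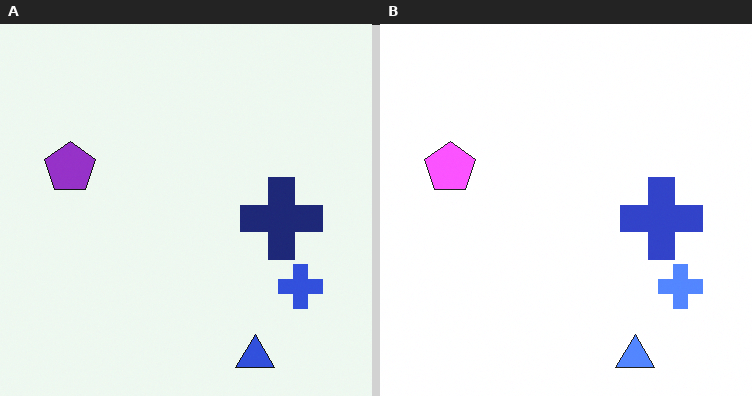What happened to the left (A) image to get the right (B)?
It was noticeably brightened.

Every pixel — background and shapes alike — is uniformly brightened.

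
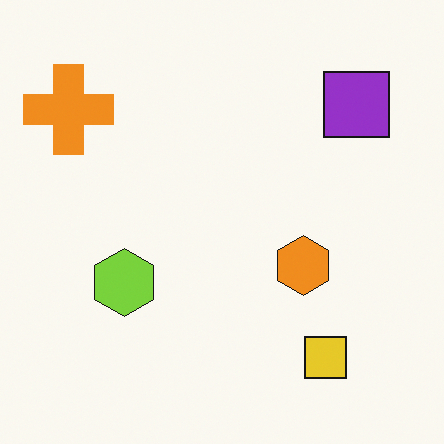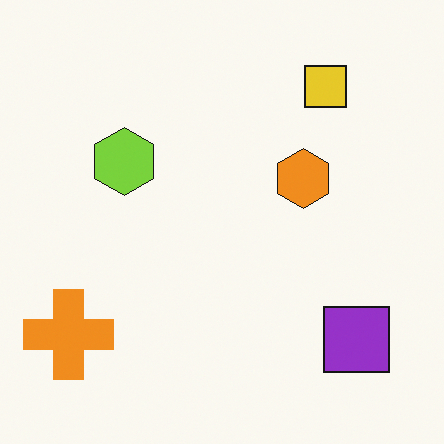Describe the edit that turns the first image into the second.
It was flipped vertically (top ↔ bottom).

The yellow square is in the bottom-right of the first image and the top-right of the second — shapes on opposite sides of the horizontal midline have swapped in a mirror flip.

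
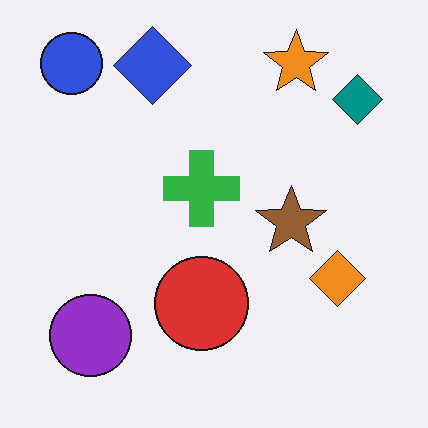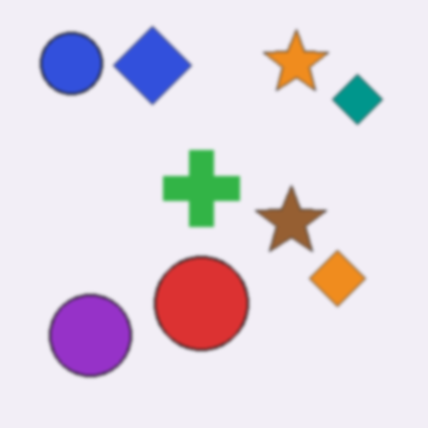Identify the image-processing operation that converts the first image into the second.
The image was slightly softened.

Shape edges and outlines are uniformly softened across the whole image.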